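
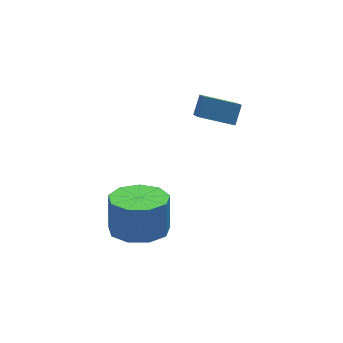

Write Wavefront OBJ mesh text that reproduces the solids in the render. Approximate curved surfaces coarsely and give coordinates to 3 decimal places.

v -2.922 -2.584 -2.694
v -1.86 -2.821 -2.758
v -1.676 -2.372 -1.37
v -2.738 -2.136 -1.306
v -1.977 -2.116 -2.97
v -1.794 -1.667 -1.583
v -2.537 -1.63 -3.053
v -2.353 -1.181 -1.666
v -3.277 -1.591 -2.968
v -3.093 -1.142 -1.58
v -3.85 -2.016 -2.754
v -3.667 -1.568 -1.367
v -3.99 -2.708 -2.513
v -3.806 -2.259 -1.125
v -3.629 -3.341 -2.356
v -3.445 -2.893 -0.968
v -2.938 -3.621 -2.357
v -2.754 -3.172 -0.969
v -2.239 -3.415 -2.516
v -2.055 -2.967 -1.128
v -0.204 -0.91 1.39
v -0.399 -1.782 2.161
v 0.212 -0.474 1.99
v 0.016 -1.346 2.76
v 0.944 -1.494 1.02
v 0.748 -2.366 1.79
v 1.359 -1.058 1.619
v 1.164 -1.93 2.39
f 2 1 5
f 2 5 3
f 3 5 6
f 3 6 4
f 5 1 7
f 5 7 6
f 6 7 8
f 6 8 4
f 7 1 9
f 7 9 8
f 8 9 10
f 8 10 4
f 9 1 11
f 9 11 10
f 10 11 12
f 10 12 4
f 11 1 13
f 11 13 12
f 12 13 14
f 12 14 4
f 13 1 15
f 13 15 14
f 14 15 16
f 14 16 4
f 15 1 17
f 15 17 16
f 16 17 18
f 16 18 4
f 17 1 19
f 17 19 18
f 18 19 20
f 18 20 4
f 19 1 2
f 19 2 20
f 20 2 3
f 20 3 4
f 22 24 21
f 25 22 21
f 21 24 23
f 23 25 21
f 22 28 24
f 26 22 25
f 26 28 22
f 24 28 23
f 27 25 23
f 23 28 27
f 27 26 25
f 28 26 27



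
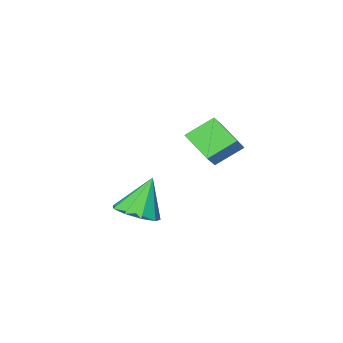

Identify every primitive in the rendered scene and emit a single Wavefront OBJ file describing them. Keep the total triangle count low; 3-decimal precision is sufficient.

v 1.164 2.607 -0.878
v 1.828 2.363 -0.573
v 0.576 2.673 0.458
v 1.824 2.889 -0.601
v 1.512 3.283 -0.758
v 1.037 3.36 -0.971
v 0.621 3.085 -1.14
v 0.458 2.586 -1.187
v 0.626 2.097 -1.088
v 1.046 1.846 -0.892
v 1.52 1.951 -0.688
v -3.194 1.486 1.317
v -2.426 1.997 1.97
v -3.256 2.48 0.612
v -2.489 2.991 1.266
v -2.351 1.069 0.654
v -1.584 1.58 1.308
v -2.414 2.063 -0.05
v -1.646 2.574 0.603
f 2 1 4
f 2 4 3
f 4 1 5
f 4 5 3
f 5 1 6
f 5 6 3
f 6 1 7
f 6 7 3
f 7 1 8
f 7 8 3
f 8 1 9
f 8 9 3
f 9 1 10
f 9 10 3
f 10 1 11
f 10 11 3
f 11 1 2
f 11 2 3
f 13 15 12
f 16 13 12
f 12 15 14
f 14 16 12
f 13 19 15
f 17 13 16
f 17 19 13
f 15 19 14
f 18 16 14
f 14 19 18
f 18 17 16
f 19 17 18



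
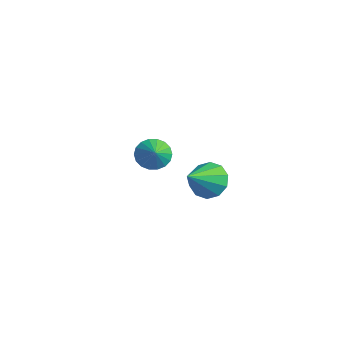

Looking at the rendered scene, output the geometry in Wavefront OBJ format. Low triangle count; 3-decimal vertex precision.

v -2.762 0.827 -2.44
v -2.044 1.068 -3.077
v -1.978 0.393 -1.72
v -2.076 1.428 -2.825
v -2.245 1.669 -2.497
v -2.516 1.743 -2.158
v -2.835 1.636 -1.874
v -3.141 1.368 -1.703
v -3.371 0.993 -1.677
v -3.481 0.585 -1.803
v -3.448 0.226 -2.055
v -3.28 -0.015 -2.383
v -3.009 -0.089 -2.723
v -2.689 0.018 -3.006
v -2.384 0.286 -3.178
v -2.154 0.66 -3.203
v 3.756 -0.662 -0.073
v 4.489 -0.061 0.465
v 4.184 -2.298 1.173
v 3.893 0.016 0.769
v 3.245 -0.167 0.752
v 2.792 -0.538 0.42
v 2.707 -0.957 -0.101
v 3.023 -1.264 -0.611
v 3.619 -1.34 -0.916
v 4.268 -1.158 -0.899
v 4.721 -0.786 -0.566
v 4.805 -0.367 -0.045
f 2 1 4
f 2 4 3
f 4 1 5
f 4 5 3
f 5 1 6
f 5 6 3
f 6 1 7
f 6 7 3
f 7 1 8
f 7 8 3
f 8 1 9
f 8 9 3
f 9 1 10
f 9 10 3
f 10 1 11
f 10 11 3
f 11 1 12
f 11 12 3
f 12 1 13
f 12 13 3
f 13 1 14
f 13 14 3
f 14 1 15
f 14 15 3
f 15 1 16
f 15 16 3
f 16 1 2
f 16 2 3
f 18 17 20
f 18 20 19
f 20 17 21
f 20 21 19
f 21 17 22
f 21 22 19
f 22 17 23
f 22 23 19
f 23 17 24
f 23 24 19
f 24 17 25
f 24 25 19
f 25 17 26
f 25 26 19
f 26 17 27
f 26 27 19
f 27 17 28
f 27 28 19
f 28 17 18
f 28 18 19



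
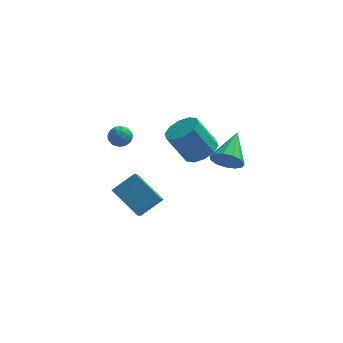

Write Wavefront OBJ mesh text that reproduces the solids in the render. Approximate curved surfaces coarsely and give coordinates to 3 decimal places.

v 2.547 0.997 0.192
v 2.851 0.565 0.908
v 3.013 2.743 1.048
v 3.241 0.613 0.596
v 3.411 0.784 0.156
v 3.306 1.022 -0.273
v 2.961 1.252 -0.554
v 2.484 1.401 -0.599
v 2.027 1.422 -0.392
v 1.736 1.308 -0.001
v 1.702 1.094 0.452
v 1.936 0.85 0.822
v 2.365 0.653 0.992
v -3.141 0.971 -2.238
v -2.031 1.595 -1.427
v -3.083 2.262 -3.312
v -1.973 2.886 -2.501
v -1.787 -0.006 -3.339
v -0.677 0.618 -2.528
v -1.729 1.285 -4.413
v -0.619 1.909 -3.602
v -3.284 1.018 1.83
v -2.91 1.359 2.258
v -2.45 0.941 1.162
v -2.076 1.282 1.59
v -2.275 0.668 1.74
v -2.791 0.716 2.153
v -2.569 1.584 1.267
v -3.085 1.632 1.68
v -2.468 1.709 1.91
v -2.287 1.143 2.202
v -3.073 1.157 1.218
v -2.892 0.591 1.51
v -3.171 1.195 2.103
v -2.189 1.105 1.317
v -2.307 0.744 1.406
v -2.087 0.944 1.657
v -3.1 0.817 2.041
v -2.881 1.018 2.292
v -2.507 0.612 1.988
v -2.479 1.282 1.128
v -2.26 1.483 1.379
v -3.273 1.356 1.763
v -3.053 1.556 2.014
v -2.853 1.688 1.432
v -2.691 1.601 2.15
v -2.2 1.556 1.757
v -2.49 1.734 1.567
v -2.794 1.762 1.81
v -2.584 1.268 2.321
v -2.094 1.223 1.929
v -2.211 0.862 2.017
v -2.514 0.89 2.26
v -2.324 1.474 2.117
v -3.266 1.077 1.491
v -2.776 1.032 1.099
v -2.846 1.41 1.16
v -3.149 1.438 1.403
v -3.16 0.744 1.663
v -2.669 0.699 1.27
v -2.566 0.538 1.61
v -2.87 0.566 1.853
v -3.036 0.826 1.303
v 1.339 -0.119 1.733
v 2.15 -0.194 2.221
v 1.192 -0.176 3.816
v 0.381 -0.101 3.327
v 2.036 0.377 2.146
v 1.078 0.395 3.74
v 1.655 0.759 1.913
v 0.697 0.776 3.507
v 1.154 0.805 1.611
v 0.196 0.823 3.206
v 0.723 0.498 1.356
v -0.235 0.516 2.95
v 0.528 -0.044 1.244
v -0.43 -0.026 2.839
v 0.642 -0.615 1.32
v -0.316 -0.597 2.914
v 1.023 -0.996 1.553
v 0.065 -0.979 3.147
v 1.524 -1.043 1.854
v 0.566 -1.025 3.449
v 1.955 -0.736 2.11
v 0.997 -0.718 3.704
f 2 1 4
f 2 4 3
f 4 1 5
f 4 5 3
f 5 1 6
f 5 6 3
f 6 1 7
f 6 7 3
f 7 1 8
f 7 8 3
f 8 1 9
f 8 9 3
f 9 1 10
f 9 10 3
f 10 1 11
f 10 11 3
f 11 1 12
f 11 12 3
f 12 1 13
f 12 13 3
f 13 1 2
f 13 2 3
f 15 17 14
f 18 15 14
f 14 17 16
f 16 18 14
f 15 21 17
f 19 15 18
f 19 21 15
f 17 21 16
f 20 18 16
f 16 21 20
f 20 19 18
f 21 19 20
f 22 59 38
f 59 33 62
f 38 62 27
f 59 62 38
f 22 38 34
f 38 27 39
f 34 39 23
f 38 39 34
f 22 34 43
f 34 23 44
f 43 44 29
f 34 44 43
f 22 43 55
f 43 29 58
f 55 58 32
f 43 58 55
f 22 55 59
f 55 32 63
f 59 63 33
f 55 63 59
f 23 39 50
f 39 27 53
f 50 53 31
f 39 53 50
f 27 62 40
f 62 33 61
f 40 61 26
f 62 61 40
f 33 63 60
f 63 32 56
f 60 56 24
f 63 56 60
f 32 58 57
f 58 29 45
f 57 45 28
f 58 45 57
f 29 44 49
f 44 23 46
f 49 46 30
f 44 46 49
f 25 51 37
f 51 31 52
f 37 52 26
f 51 52 37
f 25 37 35
f 37 26 36
f 35 36 24
f 37 36 35
f 25 35 42
f 35 24 41
f 42 41 28
f 35 41 42
f 25 42 47
f 42 28 48
f 47 48 30
f 42 48 47
f 25 47 51
f 47 30 54
f 51 54 31
f 47 54 51
f 26 52 40
f 52 31 53
f 40 53 27
f 52 53 40
f 24 36 60
f 36 26 61
f 60 61 33
f 36 61 60
f 28 41 57
f 41 24 56
f 57 56 32
f 41 56 57
f 30 48 49
f 48 28 45
f 49 45 29
f 48 45 49
f 31 54 50
f 54 30 46
f 50 46 23
f 54 46 50
f 65 64 68
f 65 68 66
f 66 68 69
f 66 69 67
f 68 64 70
f 68 70 69
f 69 70 71
f 69 71 67
f 70 64 72
f 70 72 71
f 71 72 73
f 71 73 67
f 72 64 74
f 72 74 73
f 73 74 75
f 73 75 67
f 74 64 76
f 74 76 75
f 75 76 77
f 75 77 67
f 76 64 78
f 76 78 77
f 77 78 79
f 77 79 67
f 78 64 80
f 78 80 79
f 79 80 81
f 79 81 67
f 80 64 82
f 80 82 81
f 81 82 83
f 81 83 67
f 82 64 84
f 82 84 83
f 83 84 85
f 83 85 67
f 84 64 65
f 84 65 85
f 85 65 66
f 85 66 67



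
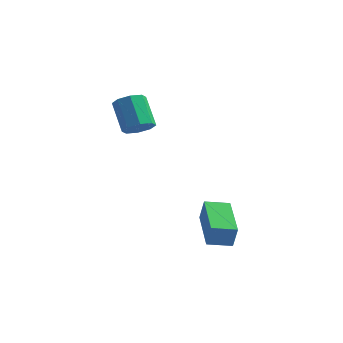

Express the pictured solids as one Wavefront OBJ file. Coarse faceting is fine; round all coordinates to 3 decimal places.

v -0.416 3.31 1.596
v -0.169 2.919 2.009
v -0.878 3.539 3.018
v -1.124 3.93 2.604
v 0.092 3.311 1.952
v -0.617 3.931 2.96
v 0.056 3.703 1.686
v -0.653 4.323 2.694
v -0.257 3.864 1.367
v -0.965 4.484 2.376
v -0.662 3.701 1.182
v -1.371 4.321 2.191
v -0.923 3.309 1.24
v -1.632 3.929 2.248
v -0.887 2.917 1.506
v -1.596 3.537 2.514
v -0.575 2.756 1.824
v -1.283 3.376 2.833
v 1.914 3.346 -2.336
v 2.111 3.302 -1.48
v 2.676 3.858 -2.485
v 2.873 3.814 -1.628
v 2.927 1.746 -2.652
v 3.124 1.702 -1.795
v 3.689 2.258 -2.8
v 3.886 2.214 -1.944
f 2 1 5
f 2 5 3
f 3 5 6
f 3 6 4
f 5 1 7
f 5 7 6
f 6 7 8
f 6 8 4
f 7 1 9
f 7 9 8
f 8 9 10
f 8 10 4
f 9 1 11
f 9 11 10
f 10 11 12
f 10 12 4
f 11 1 13
f 11 13 12
f 12 13 14
f 12 14 4
f 13 1 15
f 13 15 14
f 14 15 16
f 14 16 4
f 15 1 17
f 15 17 16
f 16 17 18
f 16 18 4
f 17 1 2
f 17 2 18
f 18 2 3
f 18 3 4
f 20 22 19
f 23 20 19
f 19 22 21
f 21 23 19
f 20 26 22
f 24 20 23
f 24 26 20
f 22 26 21
f 25 23 21
f 21 26 25
f 25 24 23
f 26 24 25



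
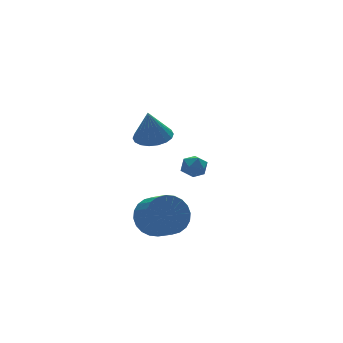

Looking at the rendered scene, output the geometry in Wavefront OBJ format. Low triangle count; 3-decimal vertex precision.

v -0.278 1.382 2.384
v 0.293 2.043 2.556
v -0.602 1.258 3.936
v -0.05 2.234 2.5
v -0.437 2.257 2.421
v -0.793 2.106 2.335
v -1.047 1.812 2.258
v -1.149 1.433 2.207
v -1.079 1.044 2.191
v -0.85 0.721 2.212
v -0.507 0.53 2.268
v -0.12 0.507 2.347
v 0.236 0.657 2.433
v 0.49 0.951 2.51
v 0.592 1.331 2.561
v 0.522 1.72 2.578
v -0.384 1.04 -2.46
v 0.666 1.216 -2.282
v 0.735 0.156 -1.642
v -0.316 -0.02 -1.82
v 0.493 1.406 -1.948
v 0.562 0.346 -1.308
v 0.186 1.541 -1.692
v 0.255 0.481 -1.052
v -0.207 1.599 -1.553
v -0.138 0.539 -0.913
v -0.628 1.572 -1.552
v -0.559 0.512 -0.912
v -1.011 1.464 -1.69
v -0.942 0.405 -1.05
v -1.299 1.292 -1.944
v -1.23 0.232 -1.304
v -1.448 1.081 -2.278
v -1.379 0.021 -1.638
v -1.435 0.864 -2.638
v -1.366 -0.196 -1.998
v -1.262 0.674 -2.972
v -1.193 -0.386 -2.332
v -0.955 0.539 -3.228
v -0.886 -0.521 -2.588
v -0.562 0.481 -3.367
v -0.493 -0.579 -2.727
v -0.141 0.508 -3.368
v -0.072 -0.552 -2.728
v 0.242 0.615 -3.23
v 0.311 -0.444 -2.59
v 0.53 0.788 -2.976
v 0.599 -0.272 -2.336
v 0.679 0.999 -2.642
v 0.748 -0.061 -2.002
v 1.97 2.625 -0.197
v 2.202 2.969 -0.74
v 2.478 1.711 -0.56
v 2.71 2.055 -1.103
v 2.951 2.198 -0.479
v 2.637 2.762 -0.255
v 2.043 1.918 -1.045
v 1.729 2.482 -0.821
v 2.247 2.532 -1.264
v 2.808 2.705 -0.914
v 1.872 1.975 -0.386
v 2.433 2.148 -0.036
f 2 1 4
f 2 4 3
f 4 1 5
f 4 5 3
f 5 1 6
f 5 6 3
f 6 1 7
f 6 7 3
f 7 1 8
f 7 8 3
f 8 1 9
f 8 9 3
f 9 1 10
f 9 10 3
f 10 1 11
f 10 11 3
f 11 1 12
f 11 12 3
f 12 1 13
f 12 13 3
f 13 1 14
f 13 14 3
f 14 1 15
f 14 15 3
f 15 1 16
f 15 16 3
f 16 1 2
f 16 2 3
f 18 17 21
f 18 21 19
f 19 21 22
f 19 22 20
f 21 17 23
f 21 23 22
f 22 23 24
f 22 24 20
f 23 17 25
f 23 25 24
f 24 25 26
f 24 26 20
f 25 17 27
f 25 27 26
f 26 27 28
f 26 28 20
f 27 17 29
f 27 29 28
f 28 29 30
f 28 30 20
f 29 17 31
f 29 31 30
f 30 31 32
f 30 32 20
f 31 17 33
f 31 33 32
f 32 33 34
f 32 34 20
f 33 17 35
f 33 35 34
f 34 35 36
f 34 36 20
f 35 17 37
f 35 37 36
f 36 37 38
f 36 38 20
f 37 17 39
f 37 39 38
f 38 39 40
f 38 40 20
f 39 17 41
f 39 41 40
f 40 41 42
f 40 42 20
f 41 17 43
f 41 43 42
f 42 43 44
f 42 44 20
f 43 17 45
f 43 45 44
f 44 45 46
f 44 46 20
f 45 17 47
f 45 47 46
f 46 47 48
f 46 48 20
f 47 17 49
f 47 49 48
f 48 49 50
f 48 50 20
f 49 17 18
f 49 18 50
f 50 18 19
f 50 19 20
f 51 62 56
f 51 56 52
f 51 52 58
f 51 58 61
f 51 61 62
f 52 56 60
f 56 62 55
f 62 61 53
f 61 58 57
f 58 52 59
f 54 60 55
f 54 55 53
f 54 53 57
f 54 57 59
f 54 59 60
f 55 60 56
f 53 55 62
f 57 53 61
f 59 57 58
f 60 59 52



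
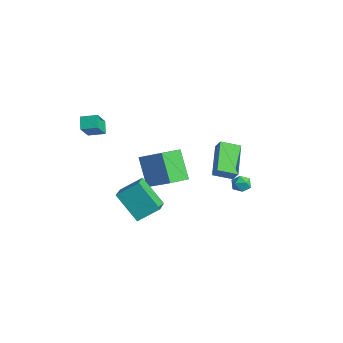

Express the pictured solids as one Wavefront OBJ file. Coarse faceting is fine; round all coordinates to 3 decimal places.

v -3.91 -0.595 -3.156
v -2.361 -0.044 -2.053
v -4.114 0.838 -3.585
v -2.564 1.389 -2.482
v -2.616 -0.909 -4.818
v -1.066 -0.358 -3.715
v -2.819 0.524 -5.247
v -1.27 1.075 -4.144
v -3.722 -4.565 1.078
v -4.331 -4.193 1.626
v -4.301 -3.722 -0.139
v -4.91 -3.349 0.409
v -3.07 -3.811 1.291
v -3.679 -3.438 1.839
v -3.649 -2.967 0.074
v -4.258 -2.595 0.622
v -0.451 -2.771 -5.022
v -1.851 -3.237 -3.5
v 0.073 -1.592 -4.179
v -1.327 -2.059 -2.657
v 0.667 -3.781 -4.303
v -0.733 -4.248 -2.781
v 1.191 -2.603 -3.46
v -0.209 -3.069 -1.938
v 1.293 3.484 -3.526
v 1.679 3.28 -3.995
v 0.701 2.64 -3.645
v 1.087 2.436 -4.114
v 1.297 2.447 -3.509
v 1.663 2.968 -3.435
v 0.717 2.952 -4.205
v 1.083 3.473 -4.131
v 1.323 2.951 -4.415
v 1.682 2.639 -3.985
v 0.698 3.281 -3.655
v 1.057 2.969 -3.225
v 3.412 -0.724 0.005
v 1.98 0.518 0.953
v 3.985 0.249 -0.403
v 2.553 1.491 0.545
v 3.867 -0.711 0.675
v 2.435 0.531 1.623
v 4.44 0.262 0.267
v 3.008 1.504 1.215
f 2 4 1
f 5 2 1
f 1 4 3
f 3 5 1
f 2 8 4
f 6 2 5
f 6 8 2
f 4 8 3
f 7 5 3
f 3 8 7
f 7 6 5
f 8 6 7
f 10 12 9
f 13 10 9
f 9 12 11
f 11 13 9
f 10 16 12
f 14 10 13
f 14 16 10
f 12 16 11
f 15 13 11
f 11 16 15
f 15 14 13
f 16 14 15
f 18 20 17
f 21 18 17
f 17 20 19
f 19 21 17
f 18 24 20
f 22 18 21
f 22 24 18
f 20 24 19
f 23 21 19
f 19 24 23
f 23 22 21
f 24 22 23
f 25 36 30
f 25 30 26
f 25 26 32
f 25 32 35
f 25 35 36
f 26 30 34
f 30 36 29
f 36 35 27
f 35 32 31
f 32 26 33
f 28 34 29
f 28 29 27
f 28 27 31
f 28 31 33
f 28 33 34
f 29 34 30
f 27 29 36
f 31 27 35
f 33 31 32
f 34 33 26
f 38 40 37
f 41 38 37
f 37 40 39
f 39 41 37
f 38 44 40
f 42 38 41
f 42 44 38
f 40 44 39
f 43 41 39
f 39 44 43
f 43 42 41
f 44 42 43



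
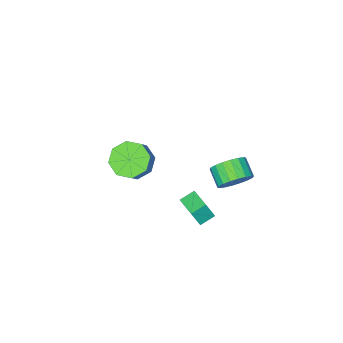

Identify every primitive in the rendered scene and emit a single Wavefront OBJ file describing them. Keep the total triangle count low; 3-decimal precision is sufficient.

v -2.212 3.776 1.056
v -1.443 3.336 0.809
v -1.778 2.443 1.357
v -2.548 2.884 1.604
v -1.337 3.513 1.162
v -1.672 2.62 1.71
v -1.405 3.743 1.495
v -1.74 2.85 2.043
v -1.632 3.979 1.74
v -1.967 3.086 2.288
v -1.974 4.175 1.85
v -2.309 3.282 2.398
v -2.364 4.292 1.803
v -2.699 3.399 2.351
v -2.723 4.307 1.608
v -3.058 3.414 2.156
v -2.982 4.217 1.303
v -3.317 3.324 1.851
v -3.088 4.04 0.95
v -3.423 3.147 1.498
v -3.02 3.81 0.617
v -3.355 2.917 1.165
v -2.793 3.574 0.372
v -3.128 2.681 0.92
v -2.451 3.378 0.262
v -2.786 2.485 0.81
v -2.061 3.261 0.309
v -2.396 2.368 0.857
v -1.702 3.246 0.504
v -2.037 2.353 1.052
v -1.433 2.394 -1.187
v -1.037 2.169 -0.12
v -1.071 3.574 -1.072
v -0.676 3.35 -0.005
v -0.664 2.19 -1.515
v -0.269 1.966 -0.448
v -0.303 3.371 -1.4
v 0.093 3.146 -0.333
v -1.641 -2.841 -2.149
v -0.767 -2.826 -2.799
v -0.164 -2.525 -1.981
v -1.039 -2.539 -1.331
v -1.162 -2.091 -2.779
v -0.559 -1.79 -1.96
v -1.838 -1.796 -2.389
v -1.235 -1.494 -1.571
v -2.399 -2.112 -1.859
v -1.796 -1.811 -1.041
v -2.516 -2.855 -1.499
v -1.913 -2.554 -0.681
v -2.121 -3.59 -1.52
v -1.518 -3.289 -0.701
v -1.445 -3.886 -1.909
v -0.842 -3.584 -1.091
v -0.884 -3.569 -2.439
v -0.281 -3.268 -1.621
f 2 1 5
f 2 5 3
f 3 5 6
f 3 6 4
f 5 1 7
f 5 7 6
f 6 7 8
f 6 8 4
f 7 1 9
f 7 9 8
f 8 9 10
f 8 10 4
f 9 1 11
f 9 11 10
f 10 11 12
f 10 12 4
f 11 1 13
f 11 13 12
f 12 13 14
f 12 14 4
f 13 1 15
f 13 15 14
f 14 15 16
f 14 16 4
f 15 1 17
f 15 17 16
f 16 17 18
f 16 18 4
f 17 1 19
f 17 19 18
f 18 19 20
f 18 20 4
f 19 1 21
f 19 21 20
f 20 21 22
f 20 22 4
f 21 1 23
f 21 23 22
f 22 23 24
f 22 24 4
f 23 1 25
f 23 25 24
f 24 25 26
f 24 26 4
f 25 1 27
f 25 27 26
f 26 27 28
f 26 28 4
f 27 1 29
f 27 29 28
f 28 29 30
f 28 30 4
f 29 1 2
f 29 2 30
f 30 2 3
f 30 3 4
f 32 34 31
f 35 32 31
f 31 34 33
f 33 35 31
f 32 38 34
f 36 32 35
f 36 38 32
f 34 38 33
f 37 35 33
f 33 38 37
f 37 36 35
f 38 36 37
f 40 39 43
f 40 43 41
f 41 43 44
f 41 44 42
f 43 39 45
f 43 45 44
f 44 45 46
f 44 46 42
f 45 39 47
f 45 47 46
f 46 47 48
f 46 48 42
f 47 39 49
f 47 49 48
f 48 49 50
f 48 50 42
f 49 39 51
f 49 51 50
f 50 51 52
f 50 52 42
f 51 39 53
f 51 53 52
f 52 53 54
f 52 54 42
f 53 39 55
f 53 55 54
f 54 55 56
f 54 56 42
f 55 39 40
f 55 40 56
f 56 40 41
f 56 41 42



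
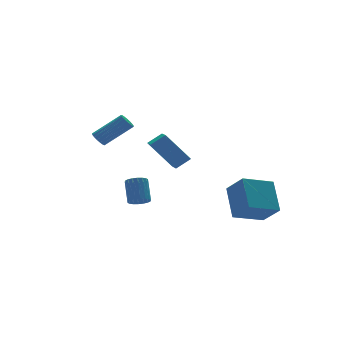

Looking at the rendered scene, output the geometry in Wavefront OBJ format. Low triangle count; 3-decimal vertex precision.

v -3.081 -2.281 3.424
v -2.282 -2.422 4.008
v -2.504 -0.833 2.983
v -1.704 -0.974 3.567
v -2.076 -3.166 1.833
v -1.276 -3.307 2.417
v -1.498 -1.718 1.392
v -0.699 -1.859 1.976
v -4.584 0.751 3.112
v -4.255 1.084 2.886
v -2.807 0.522 4.162
v -3.136 0.189 4.388
v -4.361 1.219 3.066
v -2.914 0.657 4.342
v -4.519 1.246 3.256
v -3.072 0.684 4.533
v -4.691 1.16 3.414
v -3.244 0.598 4.69
v -4.839 0.98 3.502
v -3.392 0.418 4.779
v -4.928 0.748 3.501
v -3.481 0.186 4.778
v -4.939 0.516 3.411
v -3.491 -0.046 4.687
v -4.868 0.338 3.252
v -3.42 -0.224 4.528
v -4.731 0.255 3.061
v -3.284 -0.307 4.337
v -4.562 0.285 2.882
v -3.114 -0.277 4.158
v -4.397 0.422 2.755
v -2.949 -0.14 4.031
v -4.275 0.634 2.71
v -2.827 0.072 3.987
v -4.223 0.873 2.757
v -2.776 0.311 4.034
v 1.21 -5.06 -0.942
v 1.716 -3.561 0.528
v 0.913 -3.896 -2.028
v 1.419 -2.396 -0.559
v 3.081 -5.124 -1.521
v 3.587 -3.624 -0.052
v 2.784 -3.959 -2.608
v 3.29 -2.46 -1.138
v -1.318 2.374 -2.692
v -0.952 1.905 -2.429
v -0.636 2.837 -1.206
v -1.002 3.306 -1.468
v -0.762 2.053 -2.59
v -0.447 2.984 -1.367
v -0.682 2.264 -2.771
v -0.367 3.195 -1.548
v -0.728 2.496 -2.937
v -0.413 3.428 -1.713
v -0.891 2.705 -3.054
v -0.576 3.637 -1.83
v -1.138 2.848 -3.099
v -0.823 3.78 -1.875
v -1.421 2.897 -3.063
v -1.106 3.829 -1.84
v -1.684 2.843 -2.954
v -1.368 3.775 -1.731
v -1.873 2.696 -2.793
v -1.558 3.627 -1.57
v -1.953 2.485 -2.612
v -1.638 3.416 -1.389
v -1.907 2.252 -2.447
v -1.592 3.184 -1.223
v -1.744 2.043 -2.33
v -1.429 2.975 -1.106
v -1.497 1.9 -2.285
v -1.182 2.832 -1.061
v -1.214 1.851 -2.32
v -0.899 2.783 -1.097
f 2 4 1
f 5 2 1
f 1 4 3
f 3 5 1
f 2 8 4
f 6 2 5
f 6 8 2
f 4 8 3
f 7 5 3
f 3 8 7
f 7 6 5
f 8 6 7
f 10 9 13
f 10 13 11
f 11 13 14
f 11 14 12
f 13 9 15
f 13 15 14
f 14 15 16
f 14 16 12
f 15 9 17
f 15 17 16
f 16 17 18
f 16 18 12
f 17 9 19
f 17 19 18
f 18 19 20
f 18 20 12
f 19 9 21
f 19 21 20
f 20 21 22
f 20 22 12
f 21 9 23
f 21 23 22
f 22 23 24
f 22 24 12
f 23 9 25
f 23 25 24
f 24 25 26
f 24 26 12
f 25 9 27
f 25 27 26
f 26 27 28
f 26 28 12
f 27 9 29
f 27 29 28
f 28 29 30
f 28 30 12
f 29 9 31
f 29 31 30
f 30 31 32
f 30 32 12
f 31 9 33
f 31 33 32
f 32 33 34
f 32 34 12
f 33 9 35
f 33 35 34
f 34 35 36
f 34 36 12
f 35 9 10
f 35 10 36
f 36 10 11
f 36 11 12
f 38 40 37
f 41 38 37
f 37 40 39
f 39 41 37
f 38 44 40
f 42 38 41
f 42 44 38
f 40 44 39
f 43 41 39
f 39 44 43
f 43 42 41
f 44 42 43
f 46 45 49
f 46 49 47
f 47 49 50
f 47 50 48
f 49 45 51
f 49 51 50
f 50 51 52
f 50 52 48
f 51 45 53
f 51 53 52
f 52 53 54
f 52 54 48
f 53 45 55
f 53 55 54
f 54 55 56
f 54 56 48
f 55 45 57
f 55 57 56
f 56 57 58
f 56 58 48
f 57 45 59
f 57 59 58
f 58 59 60
f 58 60 48
f 59 45 61
f 59 61 60
f 60 61 62
f 60 62 48
f 61 45 63
f 61 63 62
f 62 63 64
f 62 64 48
f 63 45 65
f 63 65 64
f 64 65 66
f 64 66 48
f 65 45 67
f 65 67 66
f 66 67 68
f 66 68 48
f 67 45 69
f 67 69 68
f 68 69 70
f 68 70 48
f 69 45 71
f 69 71 70
f 70 71 72
f 70 72 48
f 71 45 73
f 71 73 72
f 72 73 74
f 72 74 48
f 73 45 46
f 73 46 74
f 74 46 47
f 74 47 48



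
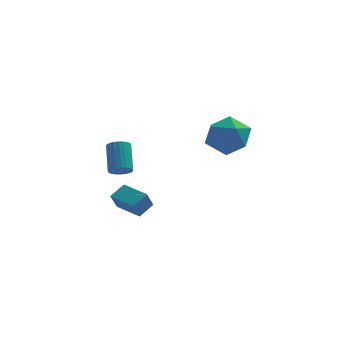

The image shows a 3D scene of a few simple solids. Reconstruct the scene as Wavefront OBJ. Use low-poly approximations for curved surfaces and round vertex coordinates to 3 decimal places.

v -3.063 1.03 -4.451
v -3.319 0.553 -3.54
v -2.468 1.672 -3.948
v -2.724 1.196 -3.037
v -1.876 0.064 -4.623
v -2.132 -0.412 -3.712
v -1.281 0.707 -4.12
v -1.537 0.23 -3.209
v -2.763 0.036 -1.612
v -2.447 -0.311 -1.237
v -2.642 0.838 -0.013
v -2.957 1.184 -0.388
v -2.269 -0.17 -1.341
v -2.463 0.978 -0.116
v -2.176 0.006 -1.491
v -2.37 1.154 -0.267
v -2.184 0.187 -1.662
v -2.379 1.336 -0.438
v -2.293 0.342 -1.825
v -2.487 1.491 -0.601
v -2.483 0.444 -1.951
v -2.677 1.593 -0.727
v -2.721 0.475 -2.018
v -2.915 1.624 -0.794
v -2.966 0.431 -2.015
v -3.16 1.58 -0.791
v -3.177 0.318 -1.943
v -3.371 1.467 -0.718
v -3.315 0.156 -1.813
v -3.51 1.305 -0.589
v -3.359 -0.026 -1.648
v -3.553 1.122 -0.424
v -3.299 -0.198 -1.478
v -3.493 0.95 -0.253
v -3.146 -0.33 -1.33
v -3.341 0.819 -0.106
v -2.928 -0.398 -1.231
v -3.122 0.751 -0.007
v -2.68 -0.391 -1.199
v -2.875 0.758 0.026
v 2.04 -2.186 1.325
v 2.715 -1.877 2.252
v 2.105 -4.023 1.888
v 2.78 -3.714 2.815
v 1.64 -3.383 2.774
v 1.6 -2.247 2.426
v 3.22 -3.653 1.714
v 3.18 -2.517 1.366
v 3.445 -2.784 2.493
v 2.468 -2.617 3.148
v 2.352 -3.283 0.992
v 1.375 -3.116 1.647
f 2 4 1
f 5 2 1
f 1 4 3
f 3 5 1
f 2 8 4
f 6 2 5
f 6 8 2
f 4 8 3
f 7 5 3
f 3 8 7
f 7 6 5
f 8 6 7
f 10 9 13
f 10 13 11
f 11 13 14
f 11 14 12
f 13 9 15
f 13 15 14
f 14 15 16
f 14 16 12
f 15 9 17
f 15 17 16
f 16 17 18
f 16 18 12
f 17 9 19
f 17 19 18
f 18 19 20
f 18 20 12
f 19 9 21
f 19 21 20
f 20 21 22
f 20 22 12
f 21 9 23
f 21 23 22
f 22 23 24
f 22 24 12
f 23 9 25
f 23 25 24
f 24 25 26
f 24 26 12
f 25 9 27
f 25 27 26
f 26 27 28
f 26 28 12
f 27 9 29
f 27 29 28
f 28 29 30
f 28 30 12
f 29 9 31
f 29 31 30
f 30 31 32
f 30 32 12
f 31 9 33
f 31 33 32
f 32 33 34
f 32 34 12
f 33 9 35
f 33 35 34
f 34 35 36
f 34 36 12
f 35 9 37
f 35 37 36
f 36 37 38
f 36 38 12
f 37 9 39
f 37 39 38
f 38 39 40
f 38 40 12
f 39 9 10
f 39 10 40
f 40 10 11
f 40 11 12
f 41 52 46
f 41 46 42
f 41 42 48
f 41 48 51
f 41 51 52
f 42 46 50
f 46 52 45
f 52 51 43
f 51 48 47
f 48 42 49
f 44 50 45
f 44 45 43
f 44 43 47
f 44 47 49
f 44 49 50
f 45 50 46
f 43 45 52
f 47 43 51
f 49 47 48
f 50 49 42



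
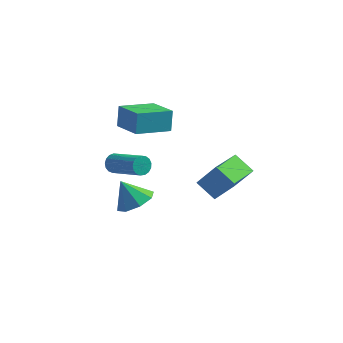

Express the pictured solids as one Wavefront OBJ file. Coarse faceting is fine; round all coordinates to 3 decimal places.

v -2.251 -2.593 3.124
v -1.972 -2.48 2.664
v -0.29 -3.255 3.495
v -0.569 -3.367 3.956
v -1.944 -2.263 2.809
v -0.261 -3.038 3.641
v -1.986 -2.121 3.027
v -0.303 -2.896 3.858
v -2.088 -2.087 3.267
v -0.406 -2.862 4.098
v -2.229 -2.169 3.474
v -0.547 -2.944 4.305
v -2.374 -2.348 3.601
v -0.692 -3.123 4.433
v -2.491 -2.583 3.619
v -0.809 -3.358 4.45
v -2.553 -2.82 3.524
v -0.871 -3.595 4.355
v -2.546 -3.005 3.337
v -0.864 -3.78 4.168
v -2.471 -3.096 3.101
v -0.789 -3.871 3.932
v -2.346 -3.071 2.871
v -0.664 -3.846 3.702
v -2.199 -2.937 2.699
v -0.517 -3.712 3.53
v -2.064 -2.724 2.624
v -0.382 -3.499 3.455
v -1.99 -0.647 -1.022
v -1.122 -0.738 -0.474
v -2.77 -0.593 0.222
v -1.307 0.013 -0.623
v -1.892 0.378 -1.006
v -2.534 0.142 -1.398
v -2.857 -0.556 -1.57
v -2.672 -1.307 -1.421
v -2.087 -1.672 -1.039
v -1.445 -1.437 -0.646
v 2.491 -2.089 1.462
v 1.497 -1.779 2.135
v 2.811 -0.197 1.062
v 1.817 0.113 1.736
v 3.383 -1.973 2.724
v 2.389 -1.663 3.398
v 3.703 -0.081 2.325
v 2.709 0.229 2.998
v -4.023 2.201 2.011
v -4.096 2.633 3.171
v -2.754 3.662 1.548
v -2.827 4.094 2.708
v -2.633 1.146 2.492
v -2.706 1.578 3.652
v -1.364 2.607 2.029
v -1.437 3.039 3.189
f 2 1 5
f 2 5 3
f 3 5 6
f 3 6 4
f 5 1 7
f 5 7 6
f 6 7 8
f 6 8 4
f 7 1 9
f 7 9 8
f 8 9 10
f 8 10 4
f 9 1 11
f 9 11 10
f 10 11 12
f 10 12 4
f 11 1 13
f 11 13 12
f 12 13 14
f 12 14 4
f 13 1 15
f 13 15 14
f 14 15 16
f 14 16 4
f 15 1 17
f 15 17 16
f 16 17 18
f 16 18 4
f 17 1 19
f 17 19 18
f 18 19 20
f 18 20 4
f 19 1 21
f 19 21 20
f 20 21 22
f 20 22 4
f 21 1 23
f 21 23 22
f 22 23 24
f 22 24 4
f 23 1 25
f 23 25 24
f 24 25 26
f 24 26 4
f 25 1 27
f 25 27 26
f 26 27 28
f 26 28 4
f 27 1 2
f 27 2 28
f 28 2 3
f 28 3 4
f 30 29 32
f 30 32 31
f 32 29 33
f 32 33 31
f 33 29 34
f 33 34 31
f 34 29 35
f 34 35 31
f 35 29 36
f 35 36 31
f 36 29 37
f 36 37 31
f 37 29 38
f 37 38 31
f 38 29 30
f 38 30 31
f 40 42 39
f 43 40 39
f 39 42 41
f 41 43 39
f 40 46 42
f 44 40 43
f 44 46 40
f 42 46 41
f 45 43 41
f 41 46 45
f 45 44 43
f 46 44 45
f 48 50 47
f 51 48 47
f 47 50 49
f 49 51 47
f 48 54 50
f 52 48 51
f 52 54 48
f 50 54 49
f 53 51 49
f 49 54 53
f 53 52 51
f 54 52 53



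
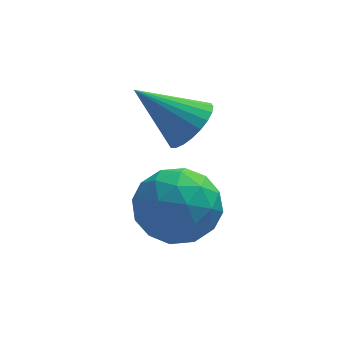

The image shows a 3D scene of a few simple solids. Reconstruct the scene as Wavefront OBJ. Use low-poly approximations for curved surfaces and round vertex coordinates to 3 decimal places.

v -0.406 -0.407 0.357
v 0.384 -0.118 0.489
v 0.056 -1.202 -0.669
v 0.846 -0.913 -0.537
v 0.475 -1.418 0.04
v 0.189 -0.926 0.674
v 0.251 -0.394 -0.854
v -0.035 0.098 -0.22
v 0.79 -0.11 -0.259
v 0.929 -0.743 0.293
v -0.489 -0.577 -0.473
v -0.35 -1.21 0.079
v -0.052 -0.193 0.513
v 0.492 -1.127 -0.693
v 0.273 -1.424 -0.354
v 0.738 -1.254 -0.276
v -0.166 -0.668 0.622
v 0.298 -0.498 0.7
v 0.352 -1.262 0.436
v 0.142 -0.822 -0.88
v 0.606 -0.652 -0.802
v -0.298 -0.066 0.096
v 0.167 0.104 0.174
v 0.088 -0.058 -0.616
v 0.652 -0.018 0.151
v 0.923 -0.486 -0.452
v 0.573 -0.18 -0.639
v 0.405 0.109 -0.266
v 0.733 -0.39 0.476
v 1.005 -0.858 -0.127
v 0.786 -1.154 0.212
v 0.618 -0.865 0.585
v 0.972 -0.386 0.036
v -0.565 -0.462 -0.053
v -0.293 -0.93 -0.656
v -0.178 -0.455 -0.765
v -0.346 -0.166 -0.392
v -0.483 -0.834 0.272
v -0.212 -1.302 -0.331
v 0.035 -1.429 0.086
v -0.133 -1.14 0.459
v -0.532 -0.934 -0.216
v 0.519 0.456 1.201
v 0.915 0.529 1.646
v -0.479 0.644 2.059
v 0.891 0.749 1.569
v 0.81 0.925 1.437
v 0.685 1.029 1.269
v 0.535 1.046 1.09
v 0.382 0.973 0.928
v 0.25 0.821 0.808
v 0.159 0.614 0.748
v 0.123 0.383 0.756
v 0.148 0.163 0.832
v 0.228 -0.012 0.965
v 0.353 -0.116 1.133
v 0.504 -0.133 1.312
v 0.657 -0.06 1.474
v 0.788 0.091 1.594
v 0.879 0.298 1.654
f 1 38 17
f 38 12 41
f 17 41 6
f 38 41 17
f 1 17 13
f 17 6 18
f 13 18 2
f 17 18 13
f 1 13 22
f 13 2 23
f 22 23 8
f 13 23 22
f 1 22 34
f 22 8 37
f 34 37 11
f 22 37 34
f 1 34 38
f 34 11 42
f 38 42 12
f 34 42 38
f 2 18 29
f 18 6 32
f 29 32 10
f 18 32 29
f 6 41 19
f 41 12 40
f 19 40 5
f 41 40 19
f 12 42 39
f 42 11 35
f 39 35 3
f 42 35 39
f 11 37 36
f 37 8 24
f 36 24 7
f 37 24 36
f 8 23 28
f 23 2 25
f 28 25 9
f 23 25 28
f 4 30 16
f 30 10 31
f 16 31 5
f 30 31 16
f 4 16 14
f 16 5 15
f 14 15 3
f 16 15 14
f 4 14 21
f 14 3 20
f 21 20 7
f 14 20 21
f 4 21 26
f 21 7 27
f 26 27 9
f 21 27 26
f 4 26 30
f 26 9 33
f 30 33 10
f 26 33 30
f 5 31 19
f 31 10 32
f 19 32 6
f 31 32 19
f 3 15 39
f 15 5 40
f 39 40 12
f 15 40 39
f 7 20 36
f 20 3 35
f 36 35 11
f 20 35 36
f 9 27 28
f 27 7 24
f 28 24 8
f 27 24 28
f 10 33 29
f 33 9 25
f 29 25 2
f 33 25 29
f 44 43 46
f 44 46 45
f 46 43 47
f 46 47 45
f 47 43 48
f 47 48 45
f 48 43 49
f 48 49 45
f 49 43 50
f 49 50 45
f 50 43 51
f 50 51 45
f 51 43 52
f 51 52 45
f 52 43 53
f 52 53 45
f 53 43 54
f 53 54 45
f 54 43 55
f 54 55 45
f 55 43 56
f 55 56 45
f 56 43 57
f 56 57 45
f 57 43 58
f 57 58 45
f 58 43 59
f 58 59 45
f 59 43 60
f 59 60 45
f 60 43 44
f 60 44 45



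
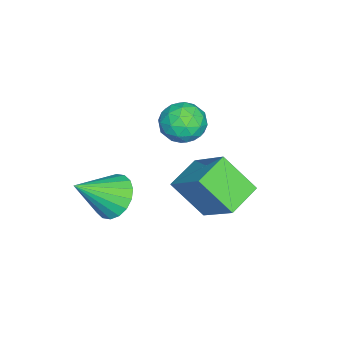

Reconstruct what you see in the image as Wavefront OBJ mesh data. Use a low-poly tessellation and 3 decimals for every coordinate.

v -2.515 1.221 0.285
v -1.746 1.583 0.723
v -1.654 0.057 -0.263
v -0.885 0.419 0.175
v -1.597 0.043 0.692
v -2.129 0.762 1.031
v -1.271 0.878 -0.571
v -1.803 1.597 -0.232
v -0.977 1.371 0.195
v -1.178 0.855 0.975
v -2.222 0.785 -0.515
v -2.423 0.269 0.265
v -2.206 1.504 0.552
v -1.194 0.136 -0.092
v -1.613 -0.086 0.211
v -1.16 0.127 0.469
v -2.431 1.022 0.733
v -1.979 1.235 0.991
v -1.891 0.329 0.972
v -1.421 0.405 -0.531
v -0.969 0.618 -0.273
v -2.24 1.513 -0.009
v -1.787 1.726 0.249
v -1.509 1.311 -0.512
v -1.302 1.593 0.499
v -0.796 0.908 0.177
v -1.023 1.178 -0.261
v -1.335 1.601 -0.062
v -1.42 1.289 0.958
v -0.914 0.605 0.635
v -1.333 0.384 0.939
v -1.645 0.806 1.138
v -0.968 1.165 0.647
v -2.486 1.035 -0.175
v -1.98 0.351 -0.498
v -1.755 0.834 -0.678
v -2.067 1.256 -0.479
v -2.604 0.732 0.283
v -2.098 0.047 -0.039
v -2.065 0.039 0.522
v -2.377 0.462 0.721
v -2.432 0.475 -0.187
v 1.277 -0.856 -1.937
v 2.102 -0.368 -2.185
v 2.303 -1.964 -0.703
v 1.948 -0.134 -1.846
v 1.66 -0.042 -1.525
v 1.297 -0.111 -1.286
v 0.93 -0.329 -1.175
v 0.631 -0.65 -1.216
v 0.461 -1.013 -1.399
v 0.452 -1.344 -1.689
v 0.607 -1.579 -2.029
v 0.894 -1.671 -2.35
v 1.258 -1.601 -2.589
v 1.625 -1.384 -2.699
v 1.923 -1.062 -2.659
v 2.093 -0.7 -2.475
v -1.148 1.441 -1.346
v -0.251 2.755 -0.021
v -1.031 2.726 -2.699
v -0.134 4.039 -1.375
v 0.174 0.921 -1.725
v 1.071 2.234 -0.401
v 0.291 2.205 -3.079
v 1.188 3.519 -1.754
f 1 38 17
f 38 12 41
f 17 41 6
f 38 41 17
f 1 17 13
f 17 6 18
f 13 18 2
f 17 18 13
f 1 13 22
f 13 2 23
f 22 23 8
f 13 23 22
f 1 22 34
f 22 8 37
f 34 37 11
f 22 37 34
f 1 34 38
f 34 11 42
f 38 42 12
f 34 42 38
f 2 18 29
f 18 6 32
f 29 32 10
f 18 32 29
f 6 41 19
f 41 12 40
f 19 40 5
f 41 40 19
f 12 42 39
f 42 11 35
f 39 35 3
f 42 35 39
f 11 37 36
f 37 8 24
f 36 24 7
f 37 24 36
f 8 23 28
f 23 2 25
f 28 25 9
f 23 25 28
f 4 30 16
f 30 10 31
f 16 31 5
f 30 31 16
f 4 16 14
f 16 5 15
f 14 15 3
f 16 15 14
f 4 14 21
f 14 3 20
f 21 20 7
f 14 20 21
f 4 21 26
f 21 7 27
f 26 27 9
f 21 27 26
f 4 26 30
f 26 9 33
f 30 33 10
f 26 33 30
f 5 31 19
f 31 10 32
f 19 32 6
f 31 32 19
f 3 15 39
f 15 5 40
f 39 40 12
f 15 40 39
f 7 20 36
f 20 3 35
f 36 35 11
f 20 35 36
f 9 27 28
f 27 7 24
f 28 24 8
f 27 24 28
f 10 33 29
f 33 9 25
f 29 25 2
f 33 25 29
f 44 43 46
f 44 46 45
f 46 43 47
f 46 47 45
f 47 43 48
f 47 48 45
f 48 43 49
f 48 49 45
f 49 43 50
f 49 50 45
f 50 43 51
f 50 51 45
f 51 43 52
f 51 52 45
f 52 43 53
f 52 53 45
f 53 43 54
f 53 54 45
f 54 43 55
f 54 55 45
f 55 43 56
f 55 56 45
f 56 43 57
f 56 57 45
f 57 43 58
f 57 58 45
f 58 43 44
f 58 44 45
f 60 62 59
f 63 60 59
f 59 62 61
f 61 63 59
f 60 66 62
f 64 60 63
f 64 66 60
f 62 66 61
f 65 63 61
f 61 66 65
f 65 64 63
f 66 64 65



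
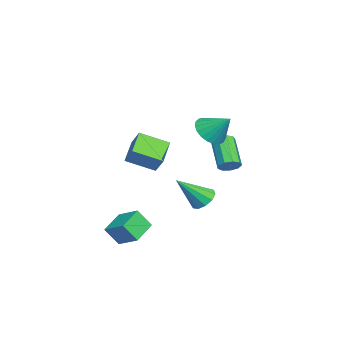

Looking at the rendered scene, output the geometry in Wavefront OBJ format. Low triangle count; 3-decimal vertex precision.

v -1.668 3.632 -0.852
v -1.222 3.403 -0.454
v -2.647 2.938 0.871
v -3.092 3.168 0.472
v -1.288 3.828 -0.375
v -2.713 3.364 0.949
v -1.532 4.162 -0.52
v -2.957 3.698 0.804
v -1.839 4.248 -0.82
v -3.264 3.784 0.504
v -2.066 4.046 -1.135
v -3.49 3.581 0.189
v -2.106 3.65 -1.318
v -3.531 3.186 0.007
v -1.942 3.246 -1.283
v -3.366 2.781 0.042
v -1.649 3.023 -1.046
v -3.074 2.558 0.279
v -1.365 3.084 -0.719
v -2.79 2.62 0.606
v 1.559 2.897 2.741
v 2.302 3.111 2.156
v 2.081 3.923 3.779
v 2.022 3.375 2.035
v 1.662 3.556 2.037
v 1.284 3.624 2.161
v 0.953 3.566 2.385
v 0.728 3.392 2.67
v 0.646 3.133 2.968
v 0.721 2.832 3.227
v 0.942 2.543 3.401
v 1.269 2.316 3.462
v 1.647 2.188 3.398
v 2.009 2.184 3.22
v 2.293 2.302 2.96
v 2.45 2.524 2.661
v 2.454 2.81 2.377
v -3.344 2.143 -3.951
v -2.721 2.653 -3.749
v -2.716 0.757 -2.389
v -3.13 2.783 -3.468
v -3.621 2.669 -3.372
v -4.006 2.354 -3.497
v -4.138 1.958 -3.795
v -3.967 1.633 -4.153
v -3.558 1.502 -4.433
v -3.067 1.616 -4.529
v -2.682 1.932 -4.404
v -2.55 2.327 -4.106
v 1.518 -0.964 -4.189
v 1.64 -1.661 -3.171
v 2.227 0.06 -3.573
v 2.35 -0.637 -2.555
v 2.79 -1.523 -4.725
v 2.913 -2.22 -3.707
v 3.5 -0.499 -4.109
v 3.622 -1.196 -3.091
v 1.486 -1.375 0.521
v 0.051 -1.203 1.276
v 1.305 0.156 -0.172
v -0.13 0.327 0.582
v 1.99 -0.927 1.378
v 0.555 -0.756 2.132
v 1.809 0.603 0.684
v 0.374 0.775 1.439
f 2 1 5
f 2 5 3
f 3 5 6
f 3 6 4
f 5 1 7
f 5 7 6
f 6 7 8
f 6 8 4
f 7 1 9
f 7 9 8
f 8 9 10
f 8 10 4
f 9 1 11
f 9 11 10
f 10 11 12
f 10 12 4
f 11 1 13
f 11 13 12
f 12 13 14
f 12 14 4
f 13 1 15
f 13 15 14
f 14 15 16
f 14 16 4
f 15 1 17
f 15 17 16
f 16 17 18
f 16 18 4
f 17 1 19
f 17 19 18
f 18 19 20
f 18 20 4
f 19 1 2
f 19 2 20
f 20 2 3
f 20 3 4
f 22 21 24
f 22 24 23
f 24 21 25
f 24 25 23
f 25 21 26
f 25 26 23
f 26 21 27
f 26 27 23
f 27 21 28
f 27 28 23
f 28 21 29
f 28 29 23
f 29 21 30
f 29 30 23
f 30 21 31
f 30 31 23
f 31 21 32
f 31 32 23
f 32 21 33
f 32 33 23
f 33 21 34
f 33 34 23
f 34 21 35
f 34 35 23
f 35 21 36
f 35 36 23
f 36 21 37
f 36 37 23
f 37 21 22
f 37 22 23
f 39 38 41
f 39 41 40
f 41 38 42
f 41 42 40
f 42 38 43
f 42 43 40
f 43 38 44
f 43 44 40
f 44 38 45
f 44 45 40
f 45 38 46
f 45 46 40
f 46 38 47
f 46 47 40
f 47 38 48
f 47 48 40
f 48 38 49
f 48 49 40
f 49 38 39
f 49 39 40
f 51 53 50
f 54 51 50
f 50 53 52
f 52 54 50
f 51 57 53
f 55 51 54
f 55 57 51
f 53 57 52
f 56 54 52
f 52 57 56
f 56 55 54
f 57 55 56
f 59 61 58
f 62 59 58
f 58 61 60
f 60 62 58
f 59 65 61
f 63 59 62
f 63 65 59
f 61 65 60
f 64 62 60
f 60 65 64
f 64 63 62
f 65 63 64



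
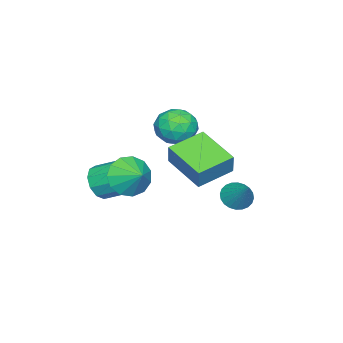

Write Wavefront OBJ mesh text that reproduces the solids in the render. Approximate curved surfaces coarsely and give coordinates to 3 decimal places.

v -0.765 2.239 -3.317
v -0.129 2.19 -3.711
v 0.005 3.121 -2.183
v -0.246 2.435 -3.822
v -0.442 2.65 -3.855
v -0.687 2.802 -3.807
v -0.944 2.868 -3.684
v -1.174 2.839 -3.506
v -1.342 2.719 -3.298
v -1.421 2.526 -3.094
v -1.401 2.289 -2.923
v -1.285 2.044 -2.813
v -1.089 1.829 -2.779
v -0.844 1.677 -2.827
v -0.586 1.61 -2.95
v -0.356 1.639 -3.129
v -0.189 1.76 -3.336
v -0.109 1.953 -3.541
v 0.69 -3.58 -3.256
v 1.076 -3.16 -3.978
v 0.936 -2.081 -3.426
v 0.55 -2.5 -2.704
v 0.515 -3.186 -4.069
v 0.375 -2.107 -3.517
v 0.021 -3.363 -3.849
v -0.119 -2.284 -3.297
v -0.217 -3.622 -3.403
v -0.357 -2.543 -2.851
v -0.109 -3.865 -2.9
v -0.249 -2.786 -2.348
v 0.304 -3.999 -2.534
v 0.164 -2.92 -1.982
v 0.865 -3.973 -2.443
v 0.725 -2.894 -1.891
v 1.359 -3.796 -2.663
v 1.219 -2.717 -2.111
v 1.597 -3.537 -3.109
v 1.457 -2.458 -2.557
v 1.489 -3.294 -3.612
v 1.349 -2.215 -3.06
v -2.965 -0.455 -1.965
v -2.548 -0.241 -0.872
v -2.102 1.421 -2.663
v -1.685 1.636 -1.569
v -1.395 -1.336 -2.391
v -0.978 -1.121 -1.297
v -0.532 0.541 -3.088
v -0.115 0.755 -1.995
v 1.964 -1.421 -1.665
v 2.382 -2.083 -0.95
v 2.456 -0.539 -1.135
v 2.781 -2.039 -1.393
v 2.921 -1.799 -1.921
v 2.757 -1.439 -2.369
v 2.341 -1.073 -2.593
v 1.806 -0.818 -2.522
v 1.321 -0.754 -2.179
v 1.041 -0.901 -1.673
v 1.053 -1.214 -1.165
v 1.355 -1.592 -0.815
v 1.851 -1.916 -0.735
v -3.654 -1.528 -0.743
v -2.984 -0.726 -0.621
v -2.376 -2.514 -1.279
v -1.706 -1.712 -1.157
v -2.138 -2.169 -0.315
v -2.928 -1.56 0.017
v -2.432 -1.68 -1.917
v -3.222 -1.071 -1.585
v -2.229 -0.82 -1.347
v -2.047 -1.123 -0.356
v -3.313 -2.117 -1.544
v -3.131 -2.42 -0.553
v -3.431 -1.04 -0.635
v -1.929 -2.2 -1.265
v -2.182 -2.468 -0.77
v -1.789 -1.997 -0.698
v -3.398 -1.53 -0.26
v -3.005 -1.059 -0.188
v -2.507 -1.908 -0.008
v -2.355 -2.181 -1.712
v -1.962 -1.71 -1.64
v -3.571 -1.243 -1.202
v -3.178 -0.772 -1.13
v -2.853 -1.332 -1.892
v -2.594 -0.624 -0.99
v -1.843 -1.204 -1.305
v -2.27 -1.185 -1.752
v -2.734 -0.827 -1.557
v -2.487 -0.802 -0.408
v -1.736 -1.382 -0.723
v -1.989 -1.651 -0.228
v -2.454 -1.292 -0.033
v -2.043 -0.858 -0.834
v -3.624 -1.858 -1.177
v -2.873 -2.438 -1.492
v -2.906 -1.948 -1.867
v -3.371 -1.589 -1.672
v -3.517 -2.036 -0.595
v -2.766 -2.616 -0.91
v -2.626 -2.413 -0.343
v -3.09 -2.055 -0.148
v -3.317 -2.382 -1.066
f 2 1 4
f 2 4 3
f 4 1 5
f 4 5 3
f 5 1 6
f 5 6 3
f 6 1 7
f 6 7 3
f 7 1 8
f 7 8 3
f 8 1 9
f 8 9 3
f 9 1 10
f 9 10 3
f 10 1 11
f 10 11 3
f 11 1 12
f 11 12 3
f 12 1 13
f 12 13 3
f 13 1 14
f 13 14 3
f 14 1 15
f 14 15 3
f 15 1 16
f 15 16 3
f 16 1 17
f 16 17 3
f 17 1 18
f 17 18 3
f 18 1 2
f 18 2 3
f 20 19 23
f 20 23 21
f 21 23 24
f 21 24 22
f 23 19 25
f 23 25 24
f 24 25 26
f 24 26 22
f 25 19 27
f 25 27 26
f 26 27 28
f 26 28 22
f 27 19 29
f 27 29 28
f 28 29 30
f 28 30 22
f 29 19 31
f 29 31 30
f 30 31 32
f 30 32 22
f 31 19 33
f 31 33 32
f 32 33 34
f 32 34 22
f 33 19 35
f 33 35 34
f 34 35 36
f 34 36 22
f 35 19 37
f 35 37 36
f 36 37 38
f 36 38 22
f 37 19 39
f 37 39 38
f 38 39 40
f 38 40 22
f 39 19 20
f 39 20 40
f 40 20 21
f 40 21 22
f 42 44 41
f 45 42 41
f 41 44 43
f 43 45 41
f 42 48 44
f 46 42 45
f 46 48 42
f 44 48 43
f 47 45 43
f 43 48 47
f 47 46 45
f 48 46 47
f 50 49 52
f 50 52 51
f 52 49 53
f 52 53 51
f 53 49 54
f 53 54 51
f 54 49 55
f 54 55 51
f 55 49 56
f 55 56 51
f 56 49 57
f 56 57 51
f 57 49 58
f 57 58 51
f 58 49 59
f 58 59 51
f 59 49 60
f 59 60 51
f 60 49 61
f 60 61 51
f 61 49 50
f 61 50 51
f 62 99 78
f 99 73 102
f 78 102 67
f 99 102 78
f 62 78 74
f 78 67 79
f 74 79 63
f 78 79 74
f 62 74 83
f 74 63 84
f 83 84 69
f 74 84 83
f 62 83 95
f 83 69 98
f 95 98 72
f 83 98 95
f 62 95 99
f 95 72 103
f 99 103 73
f 95 103 99
f 63 79 90
f 79 67 93
f 90 93 71
f 79 93 90
f 67 102 80
f 102 73 101
f 80 101 66
f 102 101 80
f 73 103 100
f 103 72 96
f 100 96 64
f 103 96 100
f 72 98 97
f 98 69 85
f 97 85 68
f 98 85 97
f 69 84 89
f 84 63 86
f 89 86 70
f 84 86 89
f 65 91 77
f 91 71 92
f 77 92 66
f 91 92 77
f 65 77 75
f 77 66 76
f 75 76 64
f 77 76 75
f 65 75 82
f 75 64 81
f 82 81 68
f 75 81 82
f 65 82 87
f 82 68 88
f 87 88 70
f 82 88 87
f 65 87 91
f 87 70 94
f 91 94 71
f 87 94 91
f 66 92 80
f 92 71 93
f 80 93 67
f 92 93 80
f 64 76 100
f 76 66 101
f 100 101 73
f 76 101 100
f 68 81 97
f 81 64 96
f 97 96 72
f 81 96 97
f 70 88 89
f 88 68 85
f 89 85 69
f 88 85 89
f 71 94 90
f 94 70 86
f 90 86 63
f 94 86 90



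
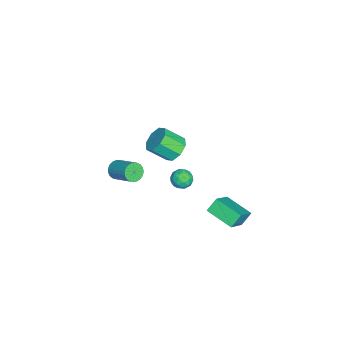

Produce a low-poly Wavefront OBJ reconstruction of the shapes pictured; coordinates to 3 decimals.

v -2.68 1.89 -3.729
v -1.303 1.51 -2.568
v -1.906 3.338 -4.172
v -0.53 2.958 -3.012
v -2.23 1.442 -4.408
v -0.854 1.062 -3.248
v -1.457 2.89 -4.852
v -0.08 2.51 -3.691
v -0.133 -0.491 2.624
v 0.659 -0.527 2.417
v 0.846 -1.564 3.308
v 0.053 -1.529 3.516
v 0.554 -0.135 2.895
v 0.74 -1.172 3.786
v 0.046 0.048 3.215
v 0.232 -0.989 4.106
v -0.567 -0.085 3.189
v -0.38 -1.122 4.08
v -0.926 -0.456 2.832
v -0.739 -1.493 3.723
v -0.82 -0.848 2.354
v -0.634 -1.885 3.245
v -0.312 -1.031 2.034
v -0.126 -2.068 2.925
v 0.3 -0.898 2.06
v 0.487 -1.935 2.951
v -3.468 -4.359 -3.12
v -3.056 -4.333 -3.597
v -2.2 -3.215 -2.796
v -2.612 -3.241 -2.32
v -3.231 -4.15 -3.665
v -2.375 -3.032 -2.865
v -3.446 -4.004 -3.64
v -2.59 -2.885 -2.839
v -3.666 -3.918 -3.525
v -2.81 -2.8 -2.724
v -3.851 -3.909 -3.34
v -2.995 -2.791 -2.539
v -3.97 -3.978 -3.117
v -3.114 -2.86 -2.316
v -4.002 -4.113 -2.894
v -3.146 -2.994 -2.093
v -3.942 -4.29 -2.711
v -3.086 -3.172 -1.91
v -3.8 -4.479 -2.598
v -2.944 -3.361 -1.798
v -3.6 -4.648 -2.576
v -2.744 -3.529 -1.775
v -3.378 -4.766 -2.648
v -2.522 -3.648 -1.847
v -3.171 -4.814 -2.802
v -2.315 -3.696 -2.001
v -3.016 -4.784 -3.01
v -2.16 -3.666 -2.21
v -2.939 -4.68 -3.238
v -2.083 -3.562 -2.437
v -2.953 -4.52 -3.445
v -2.097 -3.402 -2.645
v -1.608 -0.464 -0.692
v -1.308 0.041 -0.385
v -0.692 -0.701 -1.195
v -0.392 -0.196 -0.888
v -0.58 -0.729 -0.543
v -1.146 -0.583 -0.232
v -0.854 -0.077 -1.348
v -1.42 0.069 -1.037
v -0.843 0.28 -0.79
v -0.673 -0.123 -0.293
v -1.327 -0.537 -1.287
v -1.157 -0.94 -0.79
v -1.538 -0.191 -0.494
v -0.462 -0.469 -1.086
v -0.572 -0.782 -0.883
v -0.396 -0.486 -0.703
v -1.443 -0.558 -0.404
v -1.267 -0.261 -0.224
v -0.839 -0.713 -0.317
v -0.733 -0.399 -1.356
v -0.557 -0.102 -1.176
v -1.604 -0.174 -0.877
v -1.428 0.122 -0.697
v -1.161 0.053 -1.263
v -1.089 0.246 -0.552
v -0.55 0.108 -0.848
v -0.822 0.177 -1.118
v -1.155 0.263 -0.935
v -0.989 0.01 -0.259
v -0.451 -0.129 -0.556
v -0.561 -0.443 -0.353
v -0.894 -0.357 -0.17
v -0.715 0.15 -0.498
v -1.549 -0.531 -1.024
v -1.011 -0.67 -1.321
v -1.106 -0.303 -1.41
v -1.439 -0.217 -1.227
v -1.45 -0.768 -0.732
v -0.911 -0.906 -1.028
v -0.845 -0.923 -0.645
v -1.178 -0.837 -0.462
v -1.285 -0.81 -1.082
f 2 4 1
f 5 2 1
f 1 4 3
f 3 5 1
f 2 8 4
f 6 2 5
f 6 8 2
f 4 8 3
f 7 5 3
f 3 8 7
f 7 6 5
f 8 6 7
f 10 9 13
f 10 13 11
f 11 13 14
f 11 14 12
f 13 9 15
f 13 15 14
f 14 15 16
f 14 16 12
f 15 9 17
f 15 17 16
f 16 17 18
f 16 18 12
f 17 9 19
f 17 19 18
f 18 19 20
f 18 20 12
f 19 9 21
f 19 21 20
f 20 21 22
f 20 22 12
f 21 9 23
f 21 23 22
f 22 23 24
f 22 24 12
f 23 9 25
f 23 25 24
f 24 25 26
f 24 26 12
f 25 9 10
f 25 10 26
f 26 10 11
f 26 11 12
f 28 27 31
f 28 31 29
f 29 31 32
f 29 32 30
f 31 27 33
f 31 33 32
f 32 33 34
f 32 34 30
f 33 27 35
f 33 35 34
f 34 35 36
f 34 36 30
f 35 27 37
f 35 37 36
f 36 37 38
f 36 38 30
f 37 27 39
f 37 39 38
f 38 39 40
f 38 40 30
f 39 27 41
f 39 41 40
f 40 41 42
f 40 42 30
f 41 27 43
f 41 43 42
f 42 43 44
f 42 44 30
f 43 27 45
f 43 45 44
f 44 45 46
f 44 46 30
f 45 27 47
f 45 47 46
f 46 47 48
f 46 48 30
f 47 27 49
f 47 49 48
f 48 49 50
f 48 50 30
f 49 27 51
f 49 51 50
f 50 51 52
f 50 52 30
f 51 27 53
f 51 53 52
f 52 53 54
f 52 54 30
f 53 27 55
f 53 55 54
f 54 55 56
f 54 56 30
f 55 27 57
f 55 57 56
f 56 57 58
f 56 58 30
f 57 27 28
f 57 28 58
f 58 28 29
f 58 29 30
f 59 96 75
f 96 70 99
f 75 99 64
f 96 99 75
f 59 75 71
f 75 64 76
f 71 76 60
f 75 76 71
f 59 71 80
f 71 60 81
f 80 81 66
f 71 81 80
f 59 80 92
f 80 66 95
f 92 95 69
f 80 95 92
f 59 92 96
f 92 69 100
f 96 100 70
f 92 100 96
f 60 76 87
f 76 64 90
f 87 90 68
f 76 90 87
f 64 99 77
f 99 70 98
f 77 98 63
f 99 98 77
f 70 100 97
f 100 69 93
f 97 93 61
f 100 93 97
f 69 95 94
f 95 66 82
f 94 82 65
f 95 82 94
f 66 81 86
f 81 60 83
f 86 83 67
f 81 83 86
f 62 88 74
f 88 68 89
f 74 89 63
f 88 89 74
f 62 74 72
f 74 63 73
f 72 73 61
f 74 73 72
f 62 72 79
f 72 61 78
f 79 78 65
f 72 78 79
f 62 79 84
f 79 65 85
f 84 85 67
f 79 85 84
f 62 84 88
f 84 67 91
f 88 91 68
f 84 91 88
f 63 89 77
f 89 68 90
f 77 90 64
f 89 90 77
f 61 73 97
f 73 63 98
f 97 98 70
f 73 98 97
f 65 78 94
f 78 61 93
f 94 93 69
f 78 93 94
f 67 85 86
f 85 65 82
f 86 82 66
f 85 82 86
f 68 91 87
f 91 67 83
f 87 83 60
f 91 83 87



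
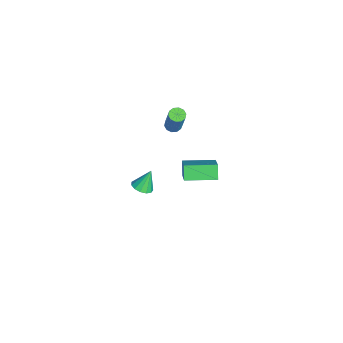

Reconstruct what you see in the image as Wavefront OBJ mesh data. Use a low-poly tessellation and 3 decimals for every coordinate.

v -4.021 -0.929 -4.065
v -2.463 -0.867 -2.813
v -4.076 1.04 -4.092
v -2.518 1.102 -2.84
v -3.382 -0.922 -4.86
v -1.824 -0.86 -3.608
v -3.437 1.047 -4.887
v -1.879 1.109 -3.635
v 3.495 -3.248 1.893
v 4.096 -3.352 2.088
v 3.205 -2.752 3.047
v 4.092 -3.021 1.945
v 3.898 -2.762 1.785
v 3.577 -2.657 1.66
v 3.23 -2.74 1.608
v 2.967 -2.984 1.646
v 2.872 -3.312 1.763
v 2.975 -3.619 1.921
v 3.243 -3.809 2.07
v 3.591 -3.82 2.162
v 3.909 -3.65 2.169
v -1.131 -1.5 2.6
v -0.8 -1.865 2.512
v -0.099 -1.645 4.232
v -0.429 -1.28 4.32
v -0.672 -1.597 2.426
v 0.029 -1.377 4.145
v -0.719 -1.292 2.406
v -0.018 -1.072 4.125
v -0.923 -1.067 2.46
v -0.222 -0.847 4.18
v -1.207 -1.007 2.568
v -0.506 -0.787 4.288
v -1.461 -1.135 2.688
v -0.76 -0.915 4.408
v -1.589 -1.403 2.775
v -0.888 -1.183 4.494
v -1.542 -1.708 2.795
v -0.841 -1.488 4.514
v -1.338 -1.933 2.74
v -0.637 -1.713 4.46
v -1.054 -1.993 2.632
v -0.353 -1.773 4.352
f 2 4 1
f 5 2 1
f 1 4 3
f 3 5 1
f 2 8 4
f 6 2 5
f 6 8 2
f 4 8 3
f 7 5 3
f 3 8 7
f 7 6 5
f 8 6 7
f 10 9 12
f 10 12 11
f 12 9 13
f 12 13 11
f 13 9 14
f 13 14 11
f 14 9 15
f 14 15 11
f 15 9 16
f 15 16 11
f 16 9 17
f 16 17 11
f 17 9 18
f 17 18 11
f 18 9 19
f 18 19 11
f 19 9 20
f 19 20 11
f 20 9 21
f 20 21 11
f 21 9 10
f 21 10 11
f 23 22 26
f 23 26 24
f 24 26 27
f 24 27 25
f 26 22 28
f 26 28 27
f 27 28 29
f 27 29 25
f 28 22 30
f 28 30 29
f 29 30 31
f 29 31 25
f 30 22 32
f 30 32 31
f 31 32 33
f 31 33 25
f 32 22 34
f 32 34 33
f 33 34 35
f 33 35 25
f 34 22 36
f 34 36 35
f 35 36 37
f 35 37 25
f 36 22 38
f 36 38 37
f 37 38 39
f 37 39 25
f 38 22 40
f 38 40 39
f 39 40 41
f 39 41 25
f 40 22 42
f 40 42 41
f 41 42 43
f 41 43 25
f 42 22 23
f 42 23 43
f 43 23 24
f 43 24 25



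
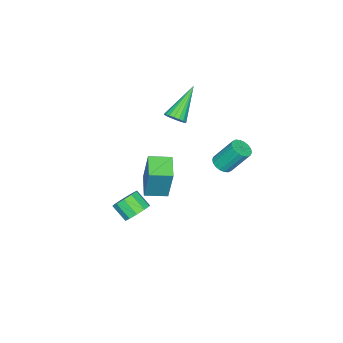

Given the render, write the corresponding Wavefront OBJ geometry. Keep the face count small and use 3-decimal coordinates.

v -1.264 2.468 -0.981
v -0.798 2.84 -1.11
v -1.129 3.743 0.291
v -1.596 3.372 0.421
v -1.007 2.959 -1.236
v -1.338 3.862 0.165
v -1.267 2.98 -1.312
v -1.598 3.884 0.09
v -1.527 2.901 -1.322
v -1.858 3.805 0.08
v -1.734 2.735 -1.264
v -2.065 3.639 0.137
v -1.848 2.517 -1.15
v -2.179 3.421 0.251
v -1.847 2.289 -1.003
v -2.178 3.193 0.398
v -1.731 2.097 -0.851
v -2.062 3 0.55
v -1.522 1.978 -0.725
v -1.853 2.881 0.676
v -1.262 1.956 -0.65
v -1.593 2.86 0.752
v -1.002 2.035 -0.64
v -1.333 2.939 0.762
v -0.795 2.201 -0.697
v -1.126 3.105 0.704
v -0.681 2.419 -0.811
v -1.012 3.323 0.59
v -0.682 2.647 -0.958
v -1.013 3.551 0.443
v -0.237 0.32 2.368
v 0.144 0.497 2.81
v -1.903 0.4 3.772
v 0.064 0.733 2.702
v -0.076 0.887 2.527
v -0.248 0.928 2.321
v -0.417 0.85 2.124
v -0.551 0.666 1.976
v -0.623 0.414 1.905
v -0.618 0.143 1.926
v -0.538 -0.092 2.034
v -0.398 -0.246 2.209
v -0.226 -0.288 2.415
v -0.057 -0.209 2.612
v 0.077 -0.025 2.761
v 0.149 0.227 2.831
v 1.895 -0.58 -3.919
v 2.661 -0.574 -3.768
v 2.53 -1.414 -3.071
v 1.765 -1.42 -3.221
v 2.445 -0.279 -3.454
v 2.314 -1.119 -2.756
v 2.019 -0.099 -3.317
v 1.888 -0.94 -2.619
v 1.546 -0.103 -3.41
v 1.415 -0.944 -2.712
v 1.206 -0.289 -3.697
v 1.076 -1.129 -3
v 1.13 -0.586 -4.069
v 0.999 -1.426 -3.372
v 1.346 -0.881 -4.384
v 1.215 -1.721 -3.686
v 1.772 -1.06 -4.521
v 1.641 -1.901 -3.823
v 2.245 -1.056 -4.428
v 2.114 -1.897 -3.73
v 2.584 -0.871 -4.14
v 2.454 -1.711 -3.443
v 1.658 1.01 -0.52
v 1.983 1.51 1.514
v 2.723 1.711 -0.863
v 3.048 2.211 1.172
v 2.332 0.049 -0.392
v 2.657 0.549 1.643
v 3.397 0.75 -0.734
v 3.722 1.25 1.3
f 2 1 5
f 2 5 3
f 3 5 6
f 3 6 4
f 5 1 7
f 5 7 6
f 6 7 8
f 6 8 4
f 7 1 9
f 7 9 8
f 8 9 10
f 8 10 4
f 9 1 11
f 9 11 10
f 10 11 12
f 10 12 4
f 11 1 13
f 11 13 12
f 12 13 14
f 12 14 4
f 13 1 15
f 13 15 14
f 14 15 16
f 14 16 4
f 15 1 17
f 15 17 16
f 16 17 18
f 16 18 4
f 17 1 19
f 17 19 18
f 18 19 20
f 18 20 4
f 19 1 21
f 19 21 20
f 20 21 22
f 20 22 4
f 21 1 23
f 21 23 22
f 22 23 24
f 22 24 4
f 23 1 25
f 23 25 24
f 24 25 26
f 24 26 4
f 25 1 27
f 25 27 26
f 26 27 28
f 26 28 4
f 27 1 29
f 27 29 28
f 28 29 30
f 28 30 4
f 29 1 2
f 29 2 30
f 30 2 3
f 30 3 4
f 32 31 34
f 32 34 33
f 34 31 35
f 34 35 33
f 35 31 36
f 35 36 33
f 36 31 37
f 36 37 33
f 37 31 38
f 37 38 33
f 38 31 39
f 38 39 33
f 39 31 40
f 39 40 33
f 40 31 41
f 40 41 33
f 41 31 42
f 41 42 33
f 42 31 43
f 42 43 33
f 43 31 44
f 43 44 33
f 44 31 45
f 44 45 33
f 45 31 46
f 45 46 33
f 46 31 32
f 46 32 33
f 48 47 51
f 48 51 49
f 49 51 52
f 49 52 50
f 51 47 53
f 51 53 52
f 52 53 54
f 52 54 50
f 53 47 55
f 53 55 54
f 54 55 56
f 54 56 50
f 55 47 57
f 55 57 56
f 56 57 58
f 56 58 50
f 57 47 59
f 57 59 58
f 58 59 60
f 58 60 50
f 59 47 61
f 59 61 60
f 60 61 62
f 60 62 50
f 61 47 63
f 61 63 62
f 62 63 64
f 62 64 50
f 63 47 65
f 63 65 64
f 64 65 66
f 64 66 50
f 65 47 67
f 65 67 66
f 66 67 68
f 66 68 50
f 67 47 48
f 67 48 68
f 68 48 49
f 68 49 50
f 70 72 69
f 73 70 69
f 69 72 71
f 71 73 69
f 70 76 72
f 74 70 73
f 74 76 70
f 72 76 71
f 75 73 71
f 71 76 75
f 75 74 73
f 76 74 75



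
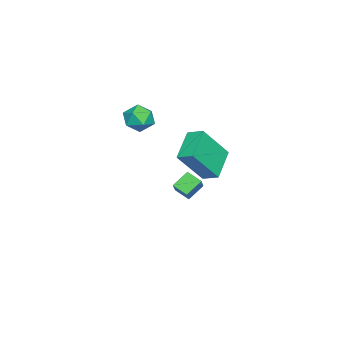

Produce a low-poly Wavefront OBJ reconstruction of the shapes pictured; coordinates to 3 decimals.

v 2.653 1.697 2.801
v 2.83 2.488 3.119
v 4.131 1.704 1.961
v 4.308 2.494 2.279
v 3.612 0.806 4.481
v 3.789 1.596 4.799
v 5.09 0.812 3.641
v 5.267 1.603 3.959
v -2.35 -0.378 -2.287
v -2.507 -1.136 -1.869
v -1.075 -0.056 -1.226
v -1.232 -0.814 -0.807
v -1.668 -0.886 -2.953
v -1.825 -1.644 -2.534
v -0.393 -0.564 -1.891
v -0.55 -1.322 -1.473
v 0.334 -2.111 3.796
v 0.943 -2.254 3.202
v -0.403 -3.186 3.298
v 0.206 -3.329 2.704
v 0.371 -3.482 3.537
v 0.827 -2.817 3.844
v -0.287 -2.623 2.656
v 0.169 -1.958 2.963
v 0.559 -2.57 2.497
v 0.966 -3.101 3.042
v -0.426 -2.339 3.458
v -0.019 -2.87 4.003
f 2 4 1
f 5 2 1
f 1 4 3
f 3 5 1
f 2 8 4
f 6 2 5
f 6 8 2
f 4 8 3
f 7 5 3
f 3 8 7
f 7 6 5
f 8 6 7
f 10 12 9
f 13 10 9
f 9 12 11
f 11 13 9
f 10 16 12
f 14 10 13
f 14 16 10
f 12 16 11
f 15 13 11
f 11 16 15
f 15 14 13
f 16 14 15
f 17 28 22
f 17 22 18
f 17 18 24
f 17 24 27
f 17 27 28
f 18 22 26
f 22 28 21
f 28 27 19
f 27 24 23
f 24 18 25
f 20 26 21
f 20 21 19
f 20 19 23
f 20 23 25
f 20 25 26
f 21 26 22
f 19 21 28
f 23 19 27
f 25 23 24
f 26 25 18



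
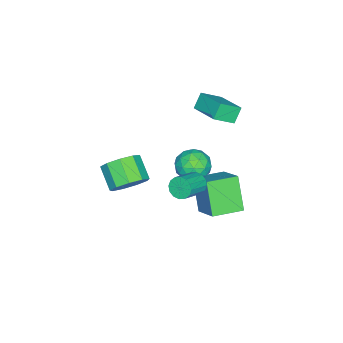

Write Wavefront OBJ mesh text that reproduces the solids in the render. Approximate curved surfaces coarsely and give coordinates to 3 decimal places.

v 1.458 -2.876 -1.991
v 2.365 -3.161 -1.48
v 1.57 -4.11 -0.598
v 0.662 -3.824 -1.109
v 2.054 -2.584 -1.139
v 1.259 -3.533 -0.257
v 1.464 -2.143 -1.197
v 0.669 -3.092 -0.315
v 0.871 -2.045 -1.626
v 0.076 -2.994 -0.745
v 0.552 -2.336 -2.226
v -0.243 -3.284 -1.345
v 0.657 -2.879 -2.716
v -0.138 -3.828 -1.834
v 1.137 -3.42 -2.867
v 0.341 -4.369 -1.985
v 1.766 -3.707 -2.607
v 0.971 -4.656 -1.726
v 2.251 -3.605 -2.06
v 1.456 -4.554 -1.178
v -1.187 0.189 -0.617
v -0.446 0.711 -1.085
v -0.114 -1.011 -0.255
v 0.627 -0.489 -0.723
v 0.234 -0.143 0.152
v -0.429 0.599 -0.072
v -0.131 -0.899 -1.268
v -0.794 -0.157 -1.492
v 0.207 0.038 -1.488
v 0.433 0.505 -0.61
v -0.993 -0.805 -0.73
v -0.767 -0.338 0.148
v -0.911 0.555 -0.883
v 0.351 -0.855 -0.457
v 0.12 -0.652 0.058
v 0.556 -0.345 -0.218
v -0.901 0.49 -0.287
v -0.465 0.796 -0.563
v -0.065 0.295 0.165
v -0.095 -1.096 -0.777
v 0.341 -0.79 -1.053
v -1.116 0.045 -1.122
v -0.68 0.352 -1.398
v -0.495 -0.595 -1.505
v -0.092 0.466 -1.395
v 0.539 -0.239 -1.182
v 0.094 -0.48 -1.502
v -0.296 -0.044 -1.634
v 0.041 0.741 -0.879
v 0.672 0.036 -0.666
v 0.441 0.24 -0.151
v 0.051 0.675 -0.283
v 0.425 0.346 -1.115
v -1.232 -0.336 -0.674
v -0.601 -1.041 -0.461
v -0.611 -0.975 -1.057
v -1.001 -0.54 -1.189
v -1.099 -0.061 -0.158
v -0.468 -0.766 0.055
v -0.264 -0.256 0.294
v -0.654 0.18 0.162
v -0.985 -0.646 -0.225
v 2.501 1.31 1
v 2.795 1.72 0.59
v 4.052 1.48 1.25
v 3.759 1.07 1.66
v 2.696 1.912 0.848
v 3.953 1.671 1.508
v 2.545 1.942 1.147
v 3.802 1.701 1.807
v 2.382 1.803 1.407
v 3.639 1.562 2.067
v 2.251 1.532 1.558
v 3.509 1.291 2.217
v 2.187 1.202 1.559
v 3.445 0.961 2.219
v 2.208 0.9 1.41
v 3.465 0.66 2.07
v 2.307 0.709 1.152
v 3.564 0.468 1.812
v 2.458 0.679 0.853
v 3.715 0.438 1.513
v 2.621 0.818 0.593
v 3.878 0.577 1.253
v 2.751 1.089 0.443
v 4.009 0.848 1.102
v 2.815 1.419 0.441
v 4.073 1.178 1.101
v -0.486 0.095 -4.734
v -1.404 -0.684 -2.989
v -1.773 1.271 -4.886
v -2.691 0.492 -3.141
v 0.531 1.348 -3.639
v -0.387 0.569 -1.894
v -0.756 2.524 -3.791
v -1.674 1.745 -2.046
v -4.475 -0.526 1.268
v -3.624 -1.312 2.017
v -3.513 1.033 1.809
v -2.661 0.246 2.558
v -3.859 -0.626 0.462
v -3.007 -1.413 1.211
v -2.896 0.932 1.003
v -2.045 0.146 1.752
f 2 1 5
f 2 5 3
f 3 5 6
f 3 6 4
f 5 1 7
f 5 7 6
f 6 7 8
f 6 8 4
f 7 1 9
f 7 9 8
f 8 9 10
f 8 10 4
f 9 1 11
f 9 11 10
f 10 11 12
f 10 12 4
f 11 1 13
f 11 13 12
f 12 13 14
f 12 14 4
f 13 1 15
f 13 15 14
f 14 15 16
f 14 16 4
f 15 1 17
f 15 17 16
f 16 17 18
f 16 18 4
f 17 1 19
f 17 19 18
f 18 19 20
f 18 20 4
f 19 1 2
f 19 2 20
f 20 2 3
f 20 3 4
f 21 58 37
f 58 32 61
f 37 61 26
f 58 61 37
f 21 37 33
f 37 26 38
f 33 38 22
f 37 38 33
f 21 33 42
f 33 22 43
f 42 43 28
f 33 43 42
f 21 42 54
f 42 28 57
f 54 57 31
f 42 57 54
f 21 54 58
f 54 31 62
f 58 62 32
f 54 62 58
f 22 38 49
f 38 26 52
f 49 52 30
f 38 52 49
f 26 61 39
f 61 32 60
f 39 60 25
f 61 60 39
f 32 62 59
f 62 31 55
f 59 55 23
f 62 55 59
f 31 57 56
f 57 28 44
f 56 44 27
f 57 44 56
f 28 43 48
f 43 22 45
f 48 45 29
f 43 45 48
f 24 50 36
f 50 30 51
f 36 51 25
f 50 51 36
f 24 36 34
f 36 25 35
f 34 35 23
f 36 35 34
f 24 34 41
f 34 23 40
f 41 40 27
f 34 40 41
f 24 41 46
f 41 27 47
f 46 47 29
f 41 47 46
f 24 46 50
f 46 29 53
f 50 53 30
f 46 53 50
f 25 51 39
f 51 30 52
f 39 52 26
f 51 52 39
f 23 35 59
f 35 25 60
f 59 60 32
f 35 60 59
f 27 40 56
f 40 23 55
f 56 55 31
f 40 55 56
f 29 47 48
f 47 27 44
f 48 44 28
f 47 44 48
f 30 53 49
f 53 29 45
f 49 45 22
f 53 45 49
f 64 63 67
f 64 67 65
f 65 67 68
f 65 68 66
f 67 63 69
f 67 69 68
f 68 69 70
f 68 70 66
f 69 63 71
f 69 71 70
f 70 71 72
f 70 72 66
f 71 63 73
f 71 73 72
f 72 73 74
f 72 74 66
f 73 63 75
f 73 75 74
f 74 75 76
f 74 76 66
f 75 63 77
f 75 77 76
f 76 77 78
f 76 78 66
f 77 63 79
f 77 79 78
f 78 79 80
f 78 80 66
f 79 63 81
f 79 81 80
f 80 81 82
f 80 82 66
f 81 63 83
f 81 83 82
f 82 83 84
f 82 84 66
f 83 63 85
f 83 85 84
f 84 85 86
f 84 86 66
f 85 63 87
f 85 87 86
f 86 87 88
f 86 88 66
f 87 63 64
f 87 64 88
f 88 64 65
f 88 65 66
f 90 92 89
f 93 90 89
f 89 92 91
f 91 93 89
f 90 96 92
f 94 90 93
f 94 96 90
f 92 96 91
f 95 93 91
f 91 96 95
f 95 94 93
f 96 94 95
f 98 100 97
f 101 98 97
f 97 100 99
f 99 101 97
f 98 104 100
f 102 98 101
f 102 104 98
f 100 104 99
f 103 101 99
f 99 104 103
f 103 102 101
f 104 102 103



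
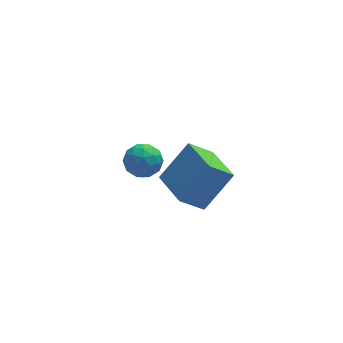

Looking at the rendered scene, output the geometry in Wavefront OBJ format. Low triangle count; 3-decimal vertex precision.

v -2.217 -2.548 0.054
v -0.846 -1.992 1.642
v -2.705 -0.585 -0.211
v -1.334 -0.029 1.376
v -1.126 -2.411 -0.936
v 0.245 -1.855 0.651
v -1.614 -0.448 -1.202
v -0.243 0.108 0.386
v -2.536 4.276 -2.725
v -1.851 3.684 -3.066
v -3.409 3.996 -3.994
v -2.724 3.404 -4.335
v -3.239 3.151 -3.556
v -2.699 3.324 -2.772
v -2.561 4.356 -4.288
v -2.021 4.529 -3.504
v -1.866 3.733 -4.032
v -2.285 2.988 -3.579
v -2.975 4.692 -3.481
v -3.394 3.947 -3.028
v -2.117 4.004 -2.784
v -3.143 3.676 -4.276
v -3.446 3.527 -3.818
v -3.043 3.179 -4.018
v -2.615 3.793 -2.611
v -2.213 3.445 -2.812
v -3.028 3.131 -3.099
v -3.047 4.235 -4.248
v -2.645 3.887 -4.449
v -2.217 4.501 -3.042
v -1.814 4.153 -3.242
v -2.232 4.549 -3.961
v -1.723 3.686 -3.552
v -2.237 3.521 -4.298
v -2.141 4.081 -4.271
v -1.823 4.183 -3.81
v -1.97 3.248 -3.286
v -2.483 3.083 -4.032
v -2.785 2.934 -3.574
v -2.468 3.036 -3.113
v -1.979 3.277 -3.854
v -2.777 4.597 -3.028
v -3.29 4.432 -3.774
v -2.792 4.644 -3.947
v -2.475 4.746 -3.486
v -3.023 4.159 -2.762
v -3.537 3.994 -3.508
v -3.437 3.497 -3.25
v -3.119 3.599 -2.789
v -3.281 4.403 -3.206
f 2 4 1
f 5 2 1
f 1 4 3
f 3 5 1
f 2 8 4
f 6 2 5
f 6 8 2
f 4 8 3
f 7 5 3
f 3 8 7
f 7 6 5
f 8 6 7
f 9 46 25
f 46 20 49
f 25 49 14
f 46 49 25
f 9 25 21
f 25 14 26
f 21 26 10
f 25 26 21
f 9 21 30
f 21 10 31
f 30 31 16
f 21 31 30
f 9 30 42
f 30 16 45
f 42 45 19
f 30 45 42
f 9 42 46
f 42 19 50
f 46 50 20
f 42 50 46
f 10 26 37
f 26 14 40
f 37 40 18
f 26 40 37
f 14 49 27
f 49 20 48
f 27 48 13
f 49 48 27
f 20 50 47
f 50 19 43
f 47 43 11
f 50 43 47
f 19 45 44
f 45 16 32
f 44 32 15
f 45 32 44
f 16 31 36
f 31 10 33
f 36 33 17
f 31 33 36
f 12 38 24
f 38 18 39
f 24 39 13
f 38 39 24
f 12 24 22
f 24 13 23
f 22 23 11
f 24 23 22
f 12 22 29
f 22 11 28
f 29 28 15
f 22 28 29
f 12 29 34
f 29 15 35
f 34 35 17
f 29 35 34
f 12 34 38
f 34 17 41
f 38 41 18
f 34 41 38
f 13 39 27
f 39 18 40
f 27 40 14
f 39 40 27
f 11 23 47
f 23 13 48
f 47 48 20
f 23 48 47
f 15 28 44
f 28 11 43
f 44 43 19
f 28 43 44
f 17 35 36
f 35 15 32
f 36 32 16
f 35 32 36
f 18 41 37
f 41 17 33
f 37 33 10
f 41 33 37

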